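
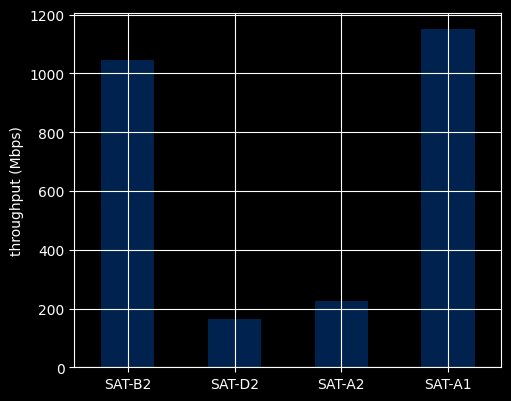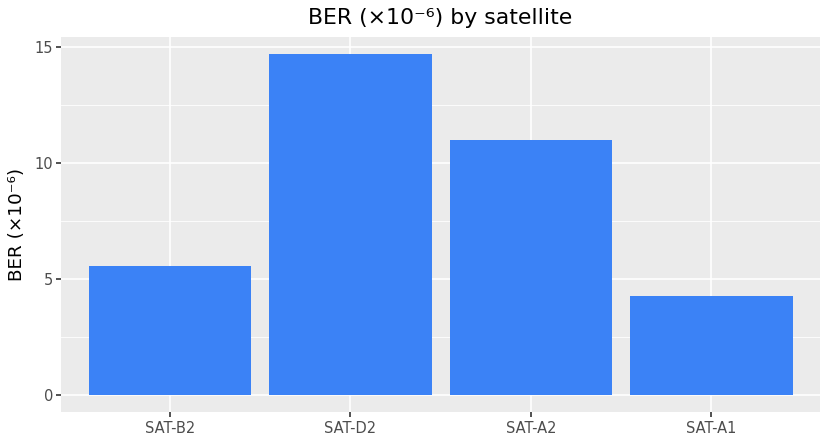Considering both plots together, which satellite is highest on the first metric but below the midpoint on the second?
SAT-A1

Chart 2 median BER (×10⁻⁶) ≈ 8; below-median satellites: SAT-B2, SAT-A1. Among those, SAT-A1 has the highest throughput (Mbps) (≈ 1200).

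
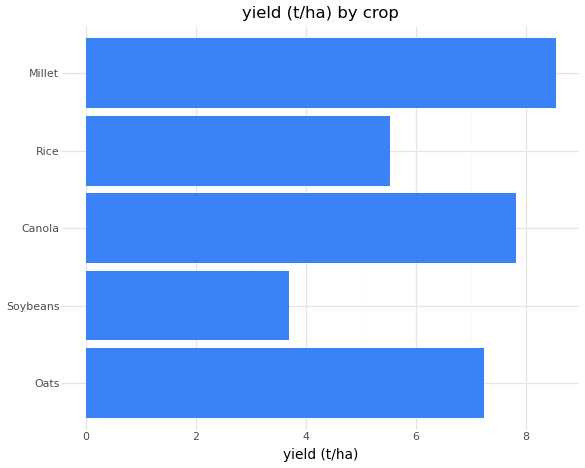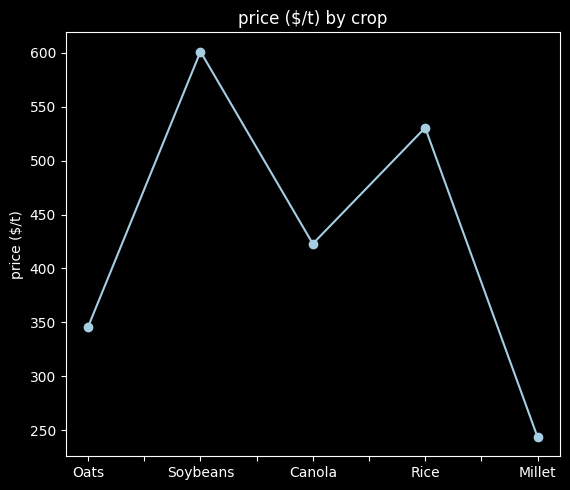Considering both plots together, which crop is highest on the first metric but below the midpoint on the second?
Chart 2 median price ($/t) ≈ 400; below-median crops: Oats, Millet. Among those, Millet has the highest yield (t/ha) (≈ 9).

Millet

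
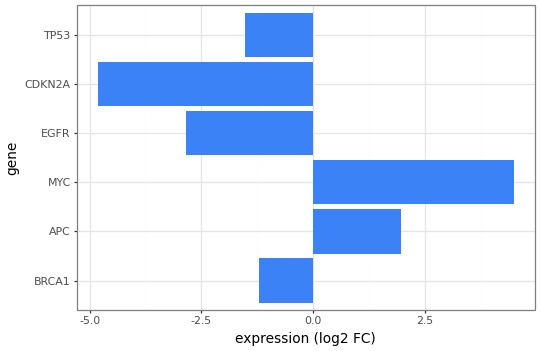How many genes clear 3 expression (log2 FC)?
1

Above 3: MYC.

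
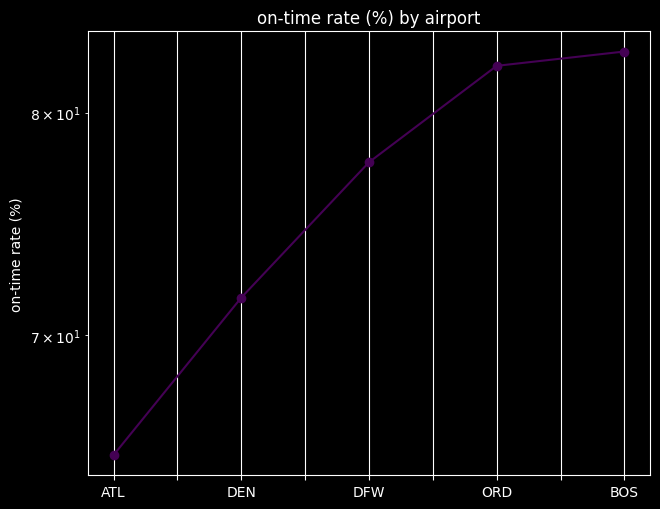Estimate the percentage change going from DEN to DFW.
≈ +8.3%

DEN ≈ 72, DFW ≈ 78; (78 − 72) / 72 ≈ +8.3%.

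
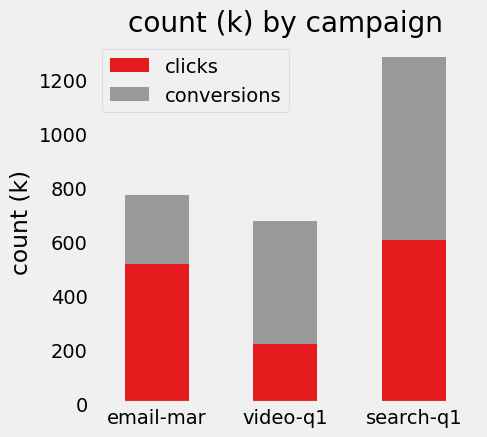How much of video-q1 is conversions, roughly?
conversions top ≈ 600, bottom ≈ 200; segment ≈ 400.

≈ 400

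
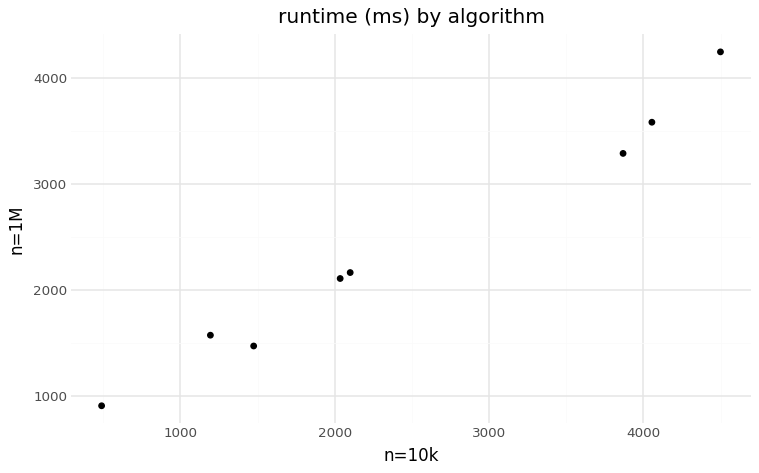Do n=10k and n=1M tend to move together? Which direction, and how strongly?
Points are positively correlated; strong (|r| ≈ 1.0).

positive, strong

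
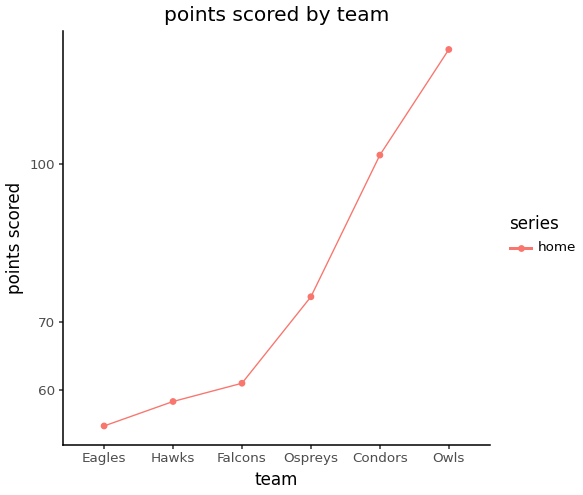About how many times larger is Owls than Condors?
≈ 1.3×

Owls ≈ 130, Condors ≈ 100; 130/100 ≈ 1.3.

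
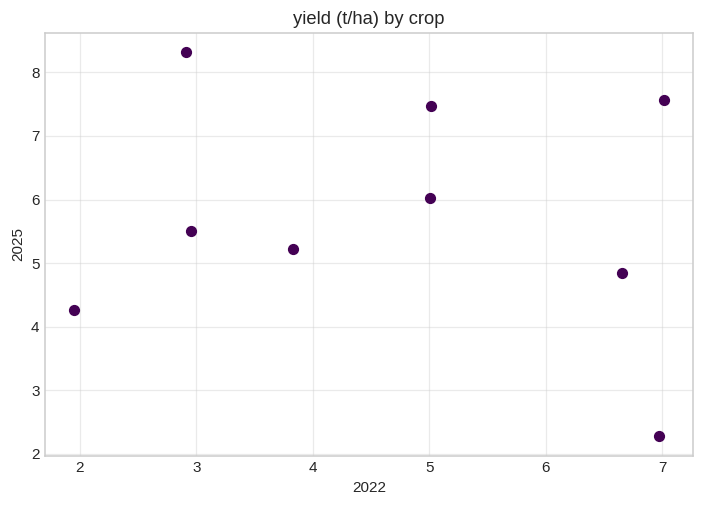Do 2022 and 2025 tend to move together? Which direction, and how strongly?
no clear correlation

Points are roughly uncorrelated; weak (|r| ≈ 0.2).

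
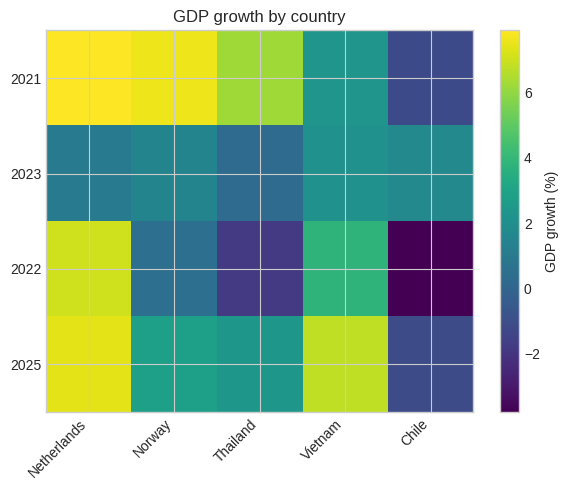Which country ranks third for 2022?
Norway

Top 4 for 2022: Netherlands ≈ 7, Vietnam ≈ 4, Norway ≈ 0, Thailand ≈ -2.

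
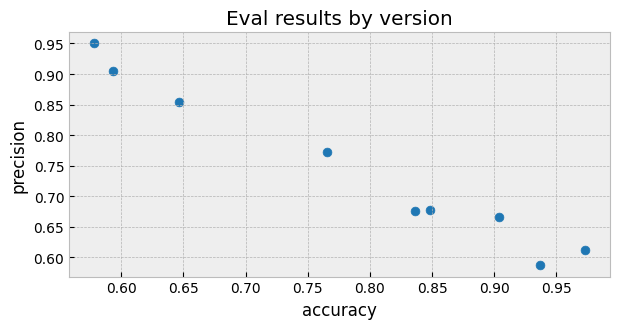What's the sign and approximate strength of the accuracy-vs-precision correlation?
negative, strong

Points are negatively correlated; strong (|r| ≈ 1.0).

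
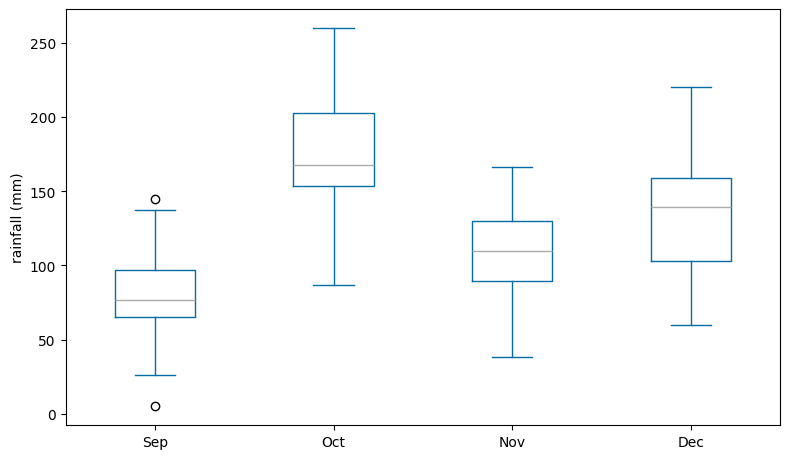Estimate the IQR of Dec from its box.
≈ 60

Q3 ≈ 160, Q1 ≈ 100; IQR ≈ 60.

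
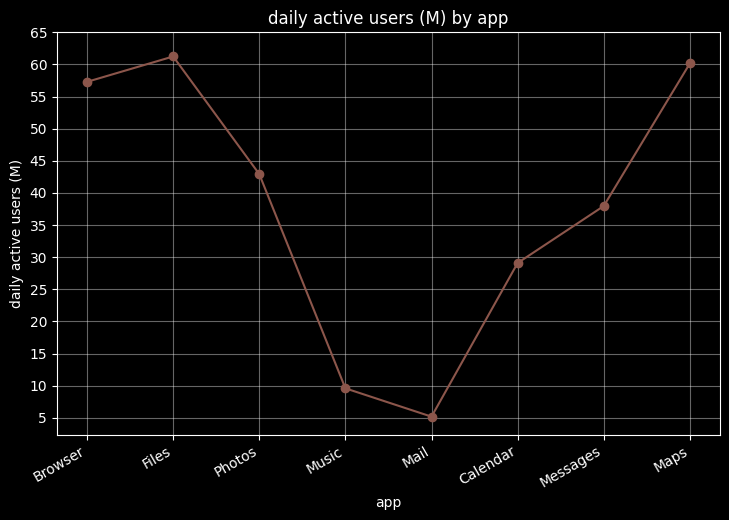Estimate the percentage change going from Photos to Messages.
≈ -11.1%

Photos ≈ 45, Messages ≈ 40; (40 − 45) / 45 ≈ -11.1%.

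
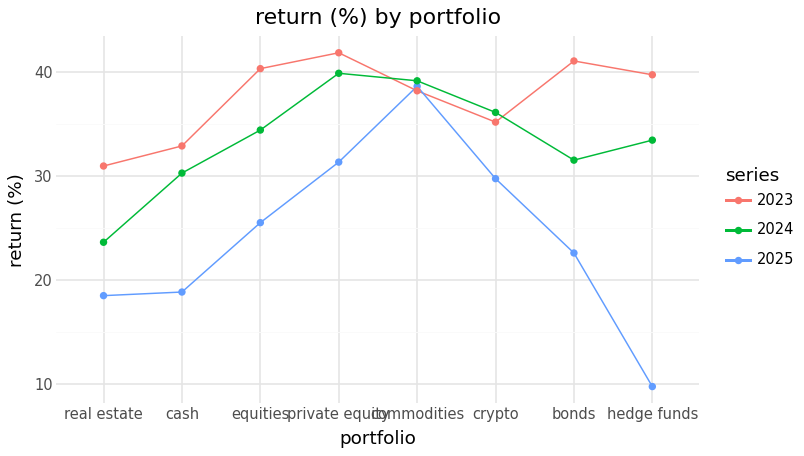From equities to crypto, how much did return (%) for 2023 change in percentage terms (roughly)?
≈ -12.5%

equities ≈ 40, crypto ≈ 35; (35 − 40) / 40 ≈ -12.5%.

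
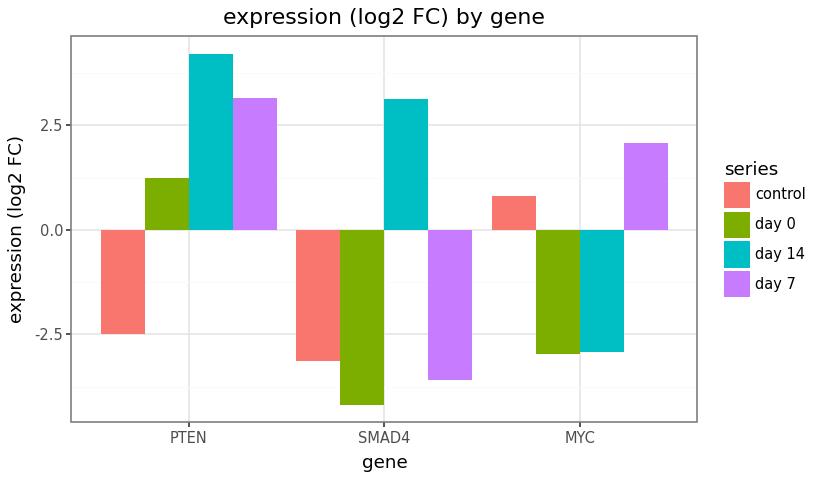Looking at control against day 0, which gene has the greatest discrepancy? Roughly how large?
MYC, ≈ 4 log2 FC

MYC: control ≈ 1, day 0 ≈ -3 → gap ≈ 4. Next-largest (PTEN) is only ≈ 3.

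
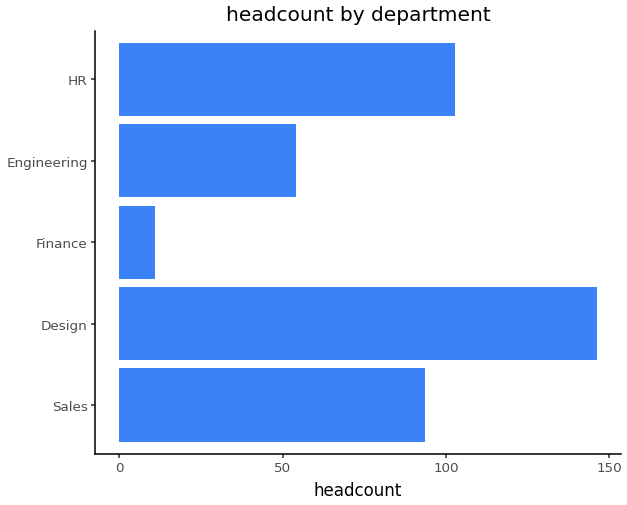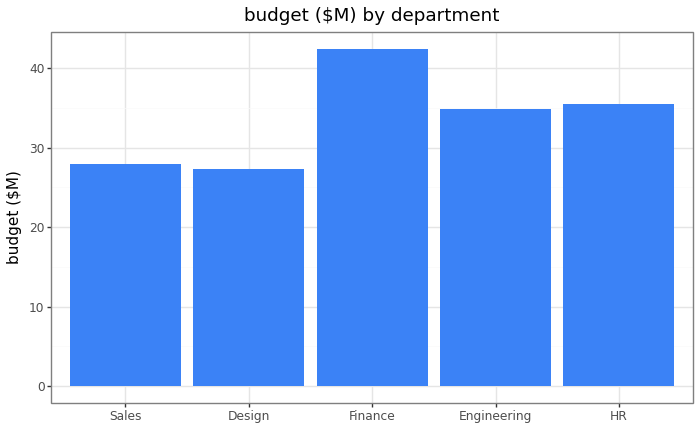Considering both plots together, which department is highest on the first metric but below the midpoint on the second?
Chart 2 median budget ($M) ≈ 35; below-median departments: Sales, Design. Among those, Design has the highest headcount (≈ 140).

Design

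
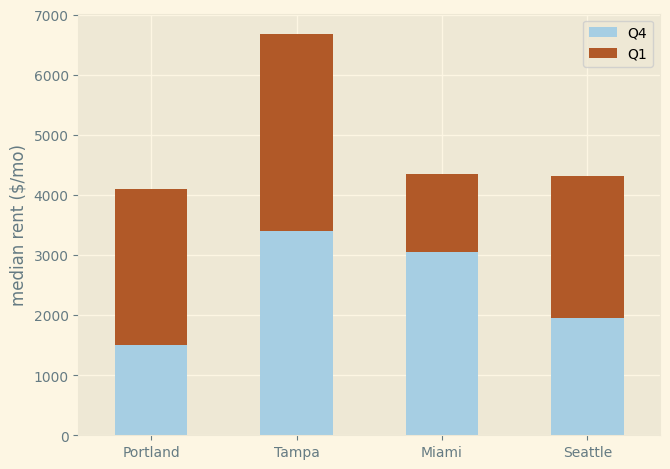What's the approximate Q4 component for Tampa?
≈ 3000

Q4 top ≈ 3000, bottom ≈ 0; segment ≈ 3000.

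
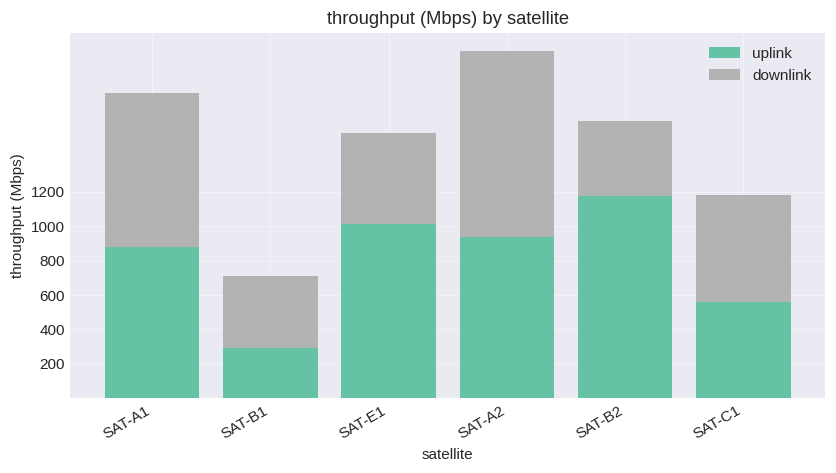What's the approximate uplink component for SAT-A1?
uplink top ≈ 800, bottom ≈ 0; segment ≈ 800.

≈ 800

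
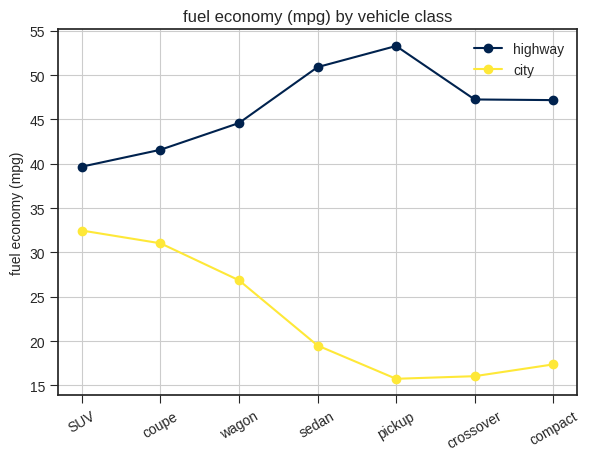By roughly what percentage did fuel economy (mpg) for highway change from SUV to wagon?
≈ +12.5%

SUV ≈ 40, wagon ≈ 45; (45 − 40) / 40 ≈ +12.5%.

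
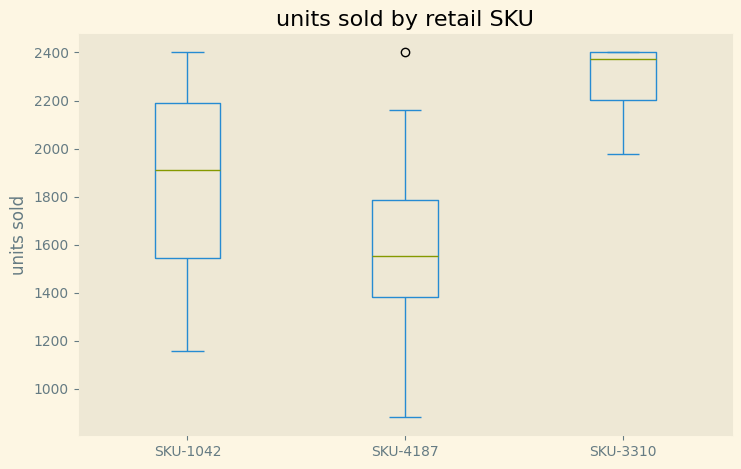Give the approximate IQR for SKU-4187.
Q3 ≈ 1800, Q1 ≈ 1400; IQR ≈ 400.

≈ 400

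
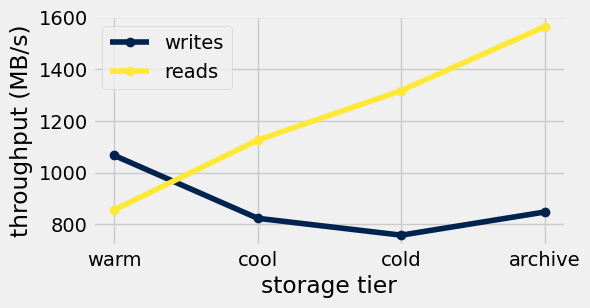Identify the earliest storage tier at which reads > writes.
cool

warm: reads ≈ 900 vs writes ≈ 1100 (not yet); cool: reads ≈ 1100 vs writes ≈ 800 (first crossover).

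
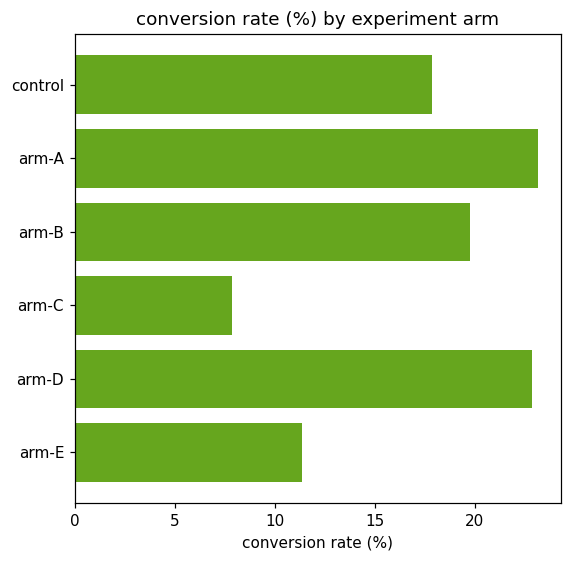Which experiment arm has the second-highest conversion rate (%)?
arm-D

Top 3: arm-A ≈ 24, arm-D ≈ 22, arm-B ≈ 20.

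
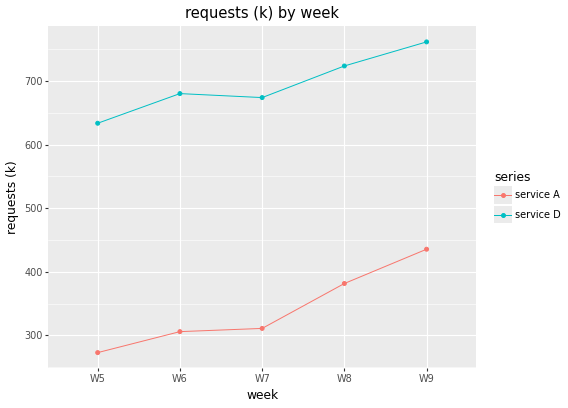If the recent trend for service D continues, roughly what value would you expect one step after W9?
Last three: 650, 700, 750 → slope ≈ 50/step → next ≈ 800.

≈ 800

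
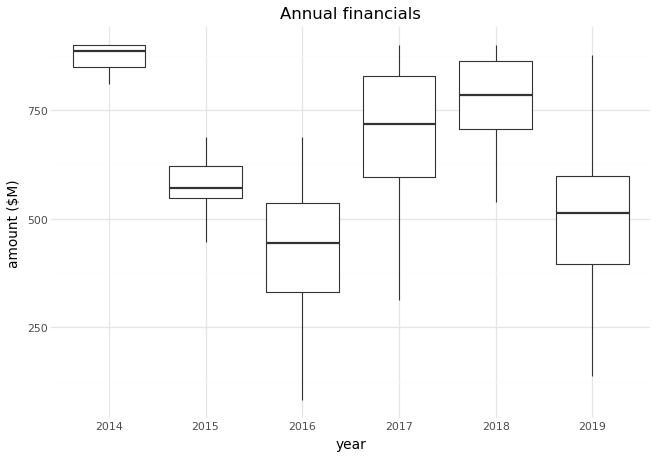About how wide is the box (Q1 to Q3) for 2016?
≈ 200

Q3 ≈ 550, Q1 ≈ 350; IQR ≈ 200.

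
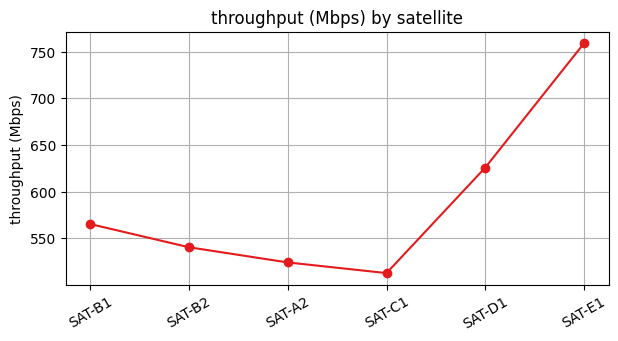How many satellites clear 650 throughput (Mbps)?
1

Above 650: SAT-E1.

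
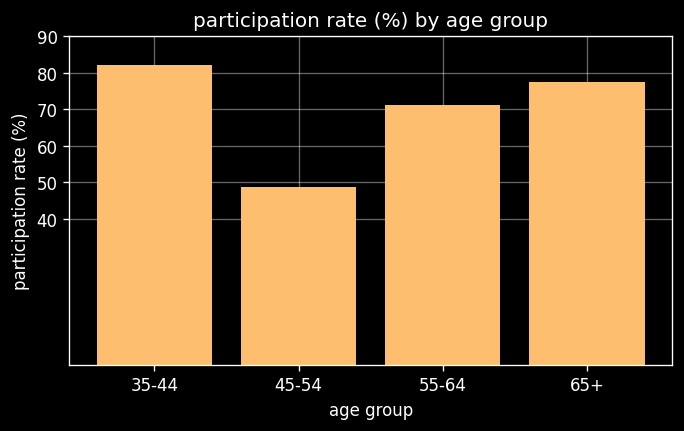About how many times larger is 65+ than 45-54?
≈ 1.6×

65+ ≈ 80, 45-54 ≈ 50; 80/50 ≈ 1.6.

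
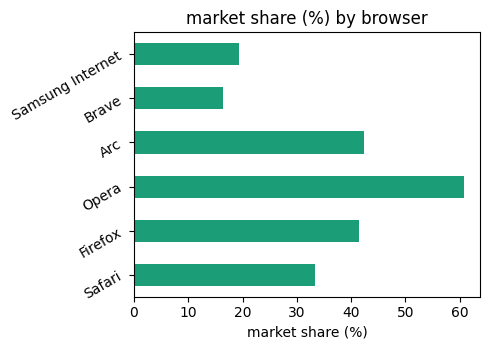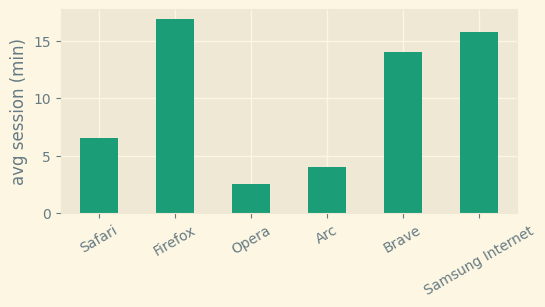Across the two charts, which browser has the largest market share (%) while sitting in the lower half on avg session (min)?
Opera

Chart 2 median avg session (min) ≈ 10; below-median browsers: Safari, Opera, Arc. Among those, Opera has the highest market share (%) (≈ 60).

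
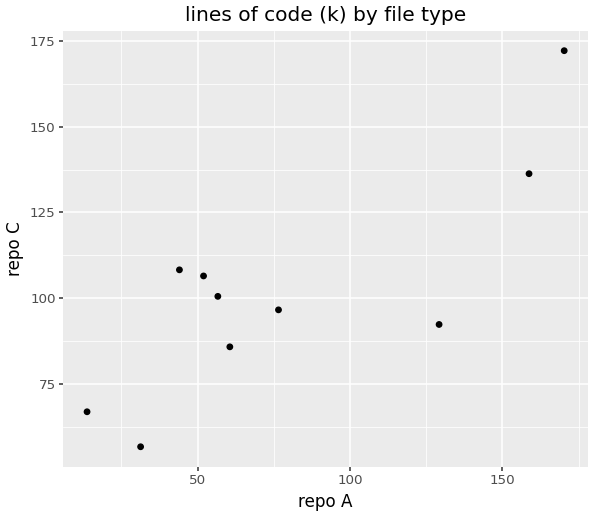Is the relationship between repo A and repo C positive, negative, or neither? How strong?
Points are positively correlated; strong (|r| ≈ 0.8).

positive, strong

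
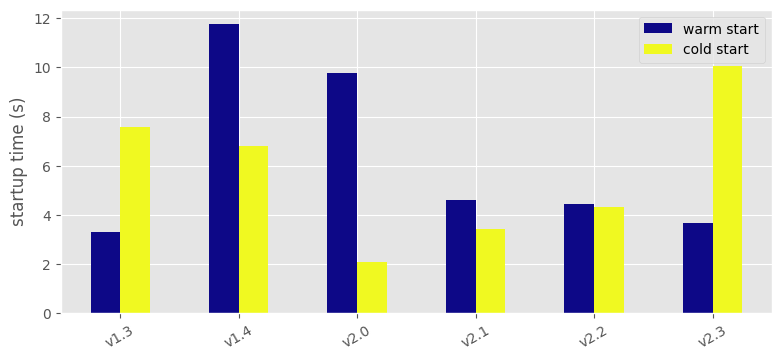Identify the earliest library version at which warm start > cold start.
v1.3: warm start ≈ 3 vs cold start ≈ 8 (not yet); v1.4: warm start ≈ 12 vs cold start ≈ 7 (first crossover).

v1.4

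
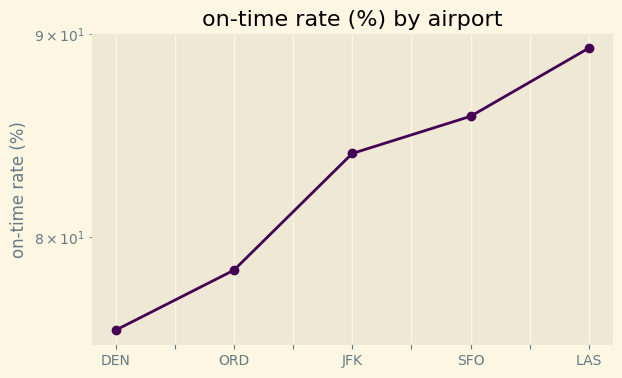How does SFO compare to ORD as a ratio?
SFO ≈ 86, ORD ≈ 78; 86/78 ≈ 1.1.

≈ 1.1×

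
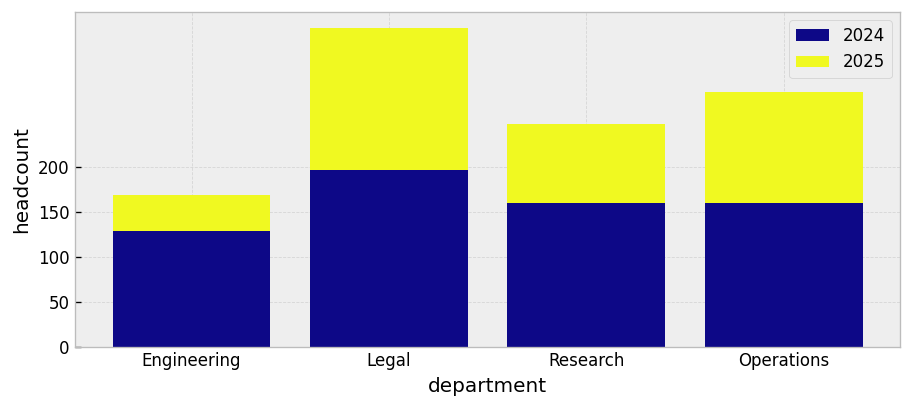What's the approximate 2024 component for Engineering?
≈ 150

2024 top ≈ 150, bottom ≈ 0; segment ≈ 150.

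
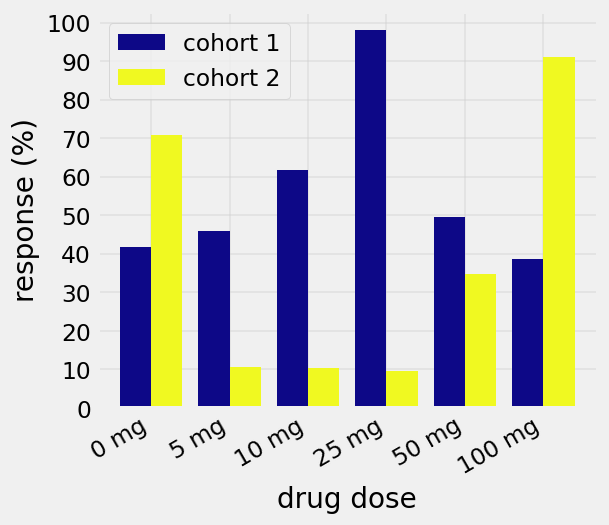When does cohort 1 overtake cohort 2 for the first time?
5 mg

0 mg: cohort 1 ≈ 40 vs cohort 2 ≈ 70 (not yet); 5 mg: cohort 1 ≈ 50 vs cohort 2 ≈ 10 (first crossover).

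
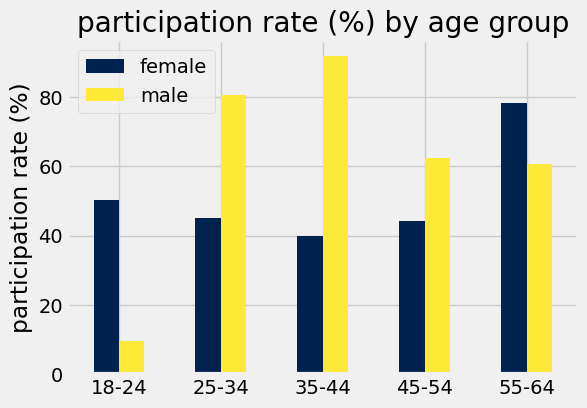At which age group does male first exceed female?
25-34

18-24: male ≈ 10 vs female ≈ 50 (not yet); 25-34: male ≈ 80 vs female ≈ 50 (first crossover).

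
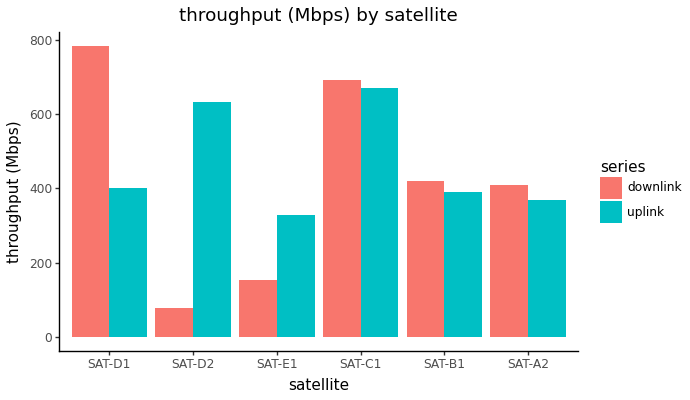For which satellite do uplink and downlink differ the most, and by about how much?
SAT-D2: uplink ≈ 600, downlink ≈ 100 → gap ≈ 500. Next-largest (SAT-D1) is only ≈ 400.

SAT-D2, ≈ 500 Mbps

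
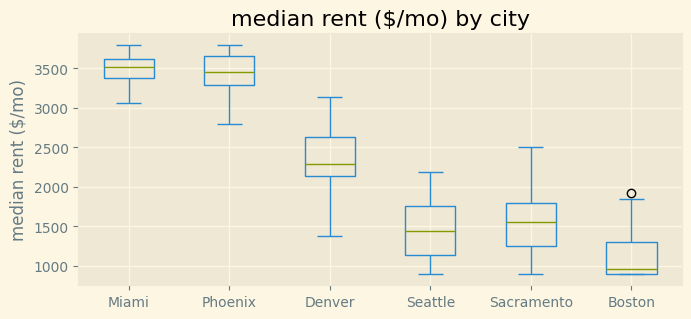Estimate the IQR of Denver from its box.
≈ 500

Q3 ≈ 2500, Q1 ≈ 2000; IQR ≈ 500.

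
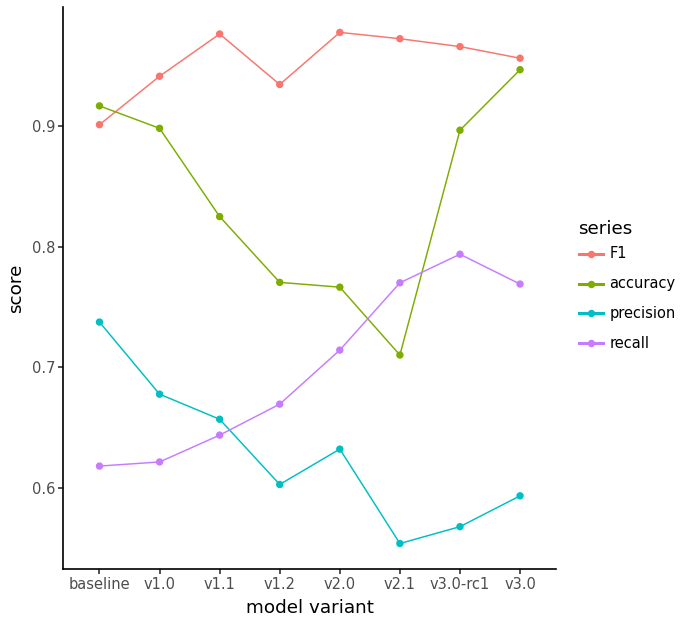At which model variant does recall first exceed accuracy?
v2.0: recall ≈ 0.70 vs accuracy ≈ 0.75 (not yet); v2.1: recall ≈ 0.75 vs accuracy ≈ 0.70 (first crossover).

v2.1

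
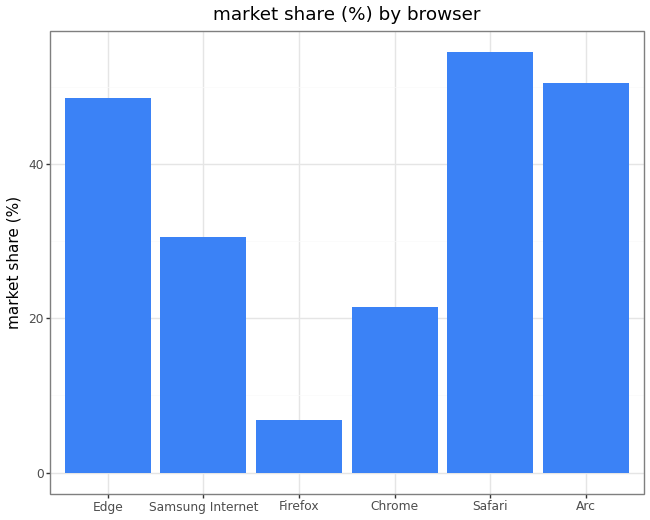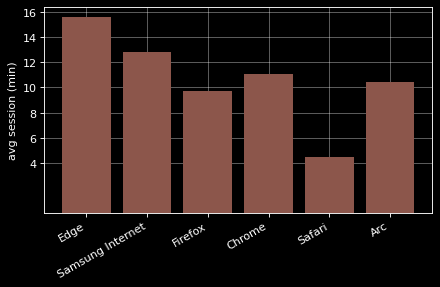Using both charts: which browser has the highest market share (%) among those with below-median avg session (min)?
Safari

Chart 2 median avg session (min) ≈ 10; below-median browsers: Firefox, Safari, Arc. Among those, Safari has the highest market share (%) (≈ 55).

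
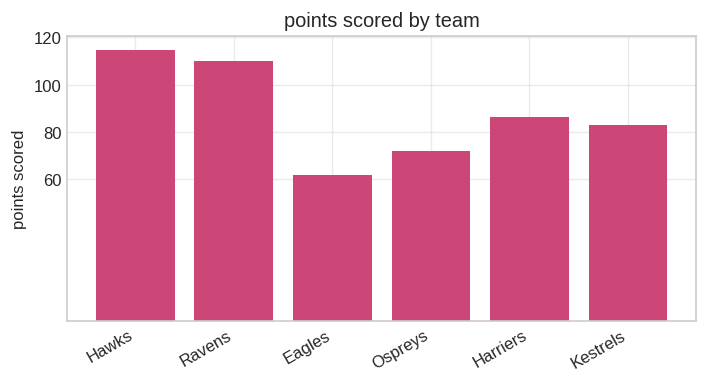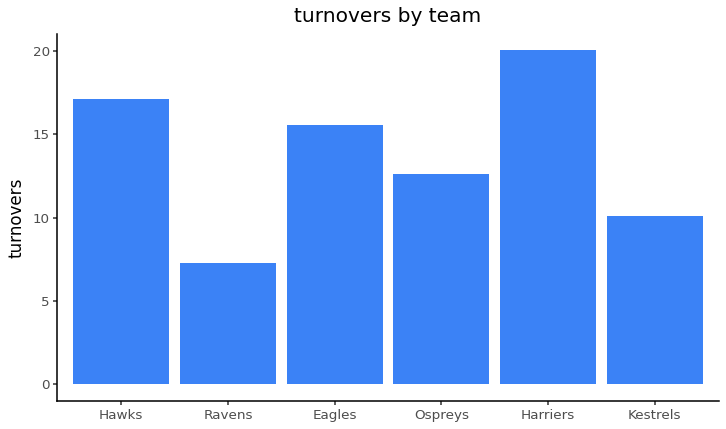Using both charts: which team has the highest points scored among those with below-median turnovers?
Chart 2 median turnovers ≈ 14; below-median teams: Ravens, Ospreys, Kestrels. Among those, Ravens has the highest points scored (≈ 100).

Ravens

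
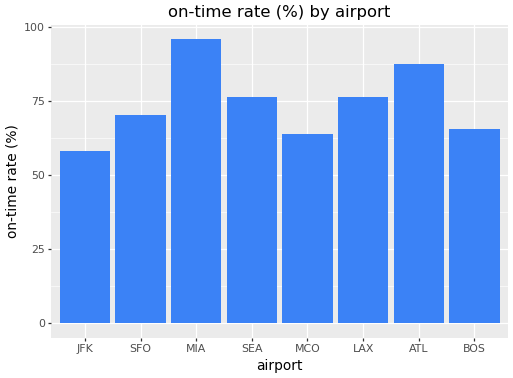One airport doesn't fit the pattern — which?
MIA ≈ 100; the rest sit between ≈ 60 and ≈ 90.

MIA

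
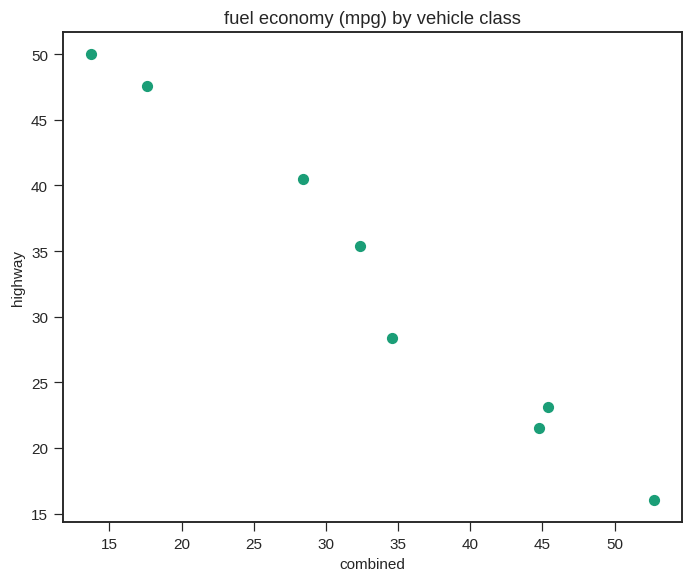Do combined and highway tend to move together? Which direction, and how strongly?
negative, strong

Points are negatively correlated; strong (|r| ≈ 1.0).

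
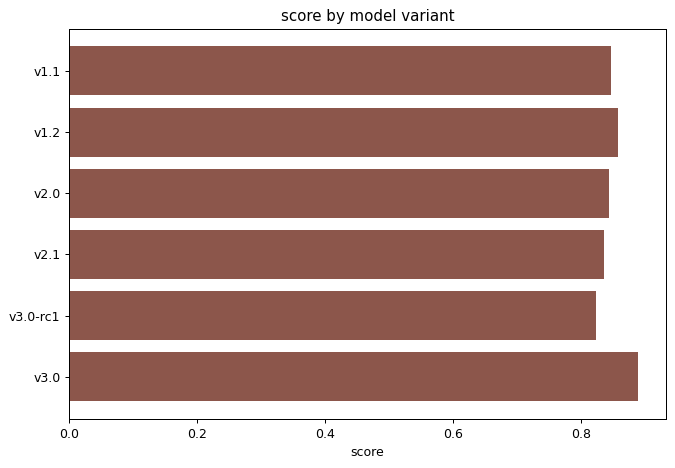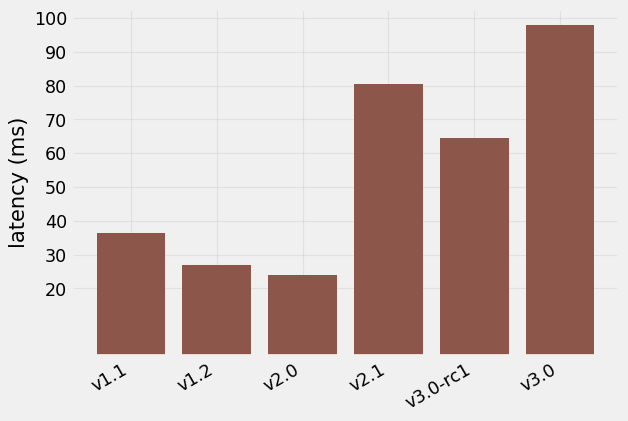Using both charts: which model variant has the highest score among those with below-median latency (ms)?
v1.2

Chart 2 median latency (ms) ≈ 50; below-median model variants: v1.1, v1.2, v2.0. Among those, v1.2 has the highest score (≈ 0.9).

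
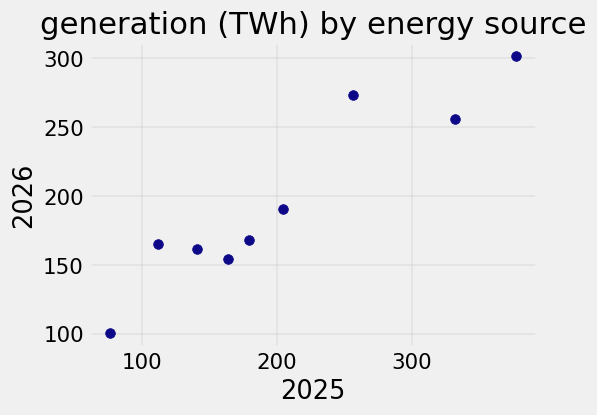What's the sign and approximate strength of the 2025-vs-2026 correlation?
Points are positively correlated; strong (|r| ≈ 0.9).

positive, strong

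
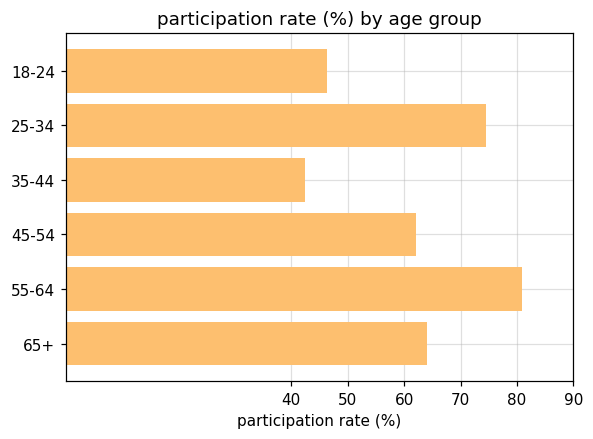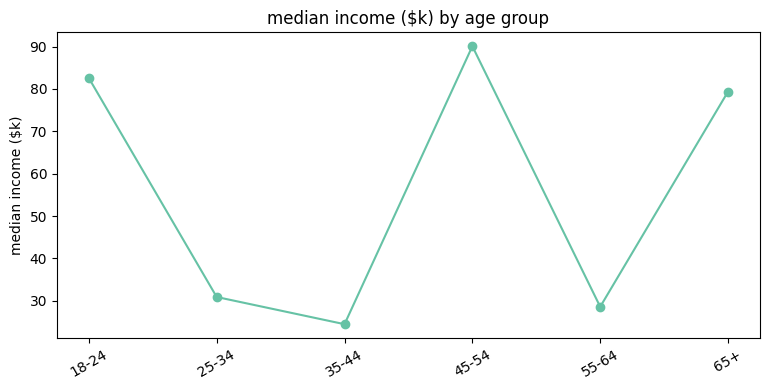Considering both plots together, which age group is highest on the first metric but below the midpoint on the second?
55-64

Chart 2 median median income ($k) ≈ 60; below-median age groups: 25-34, 35-44, 55-64. Among those, 55-64 has the highest participation rate (%) (≈ 80).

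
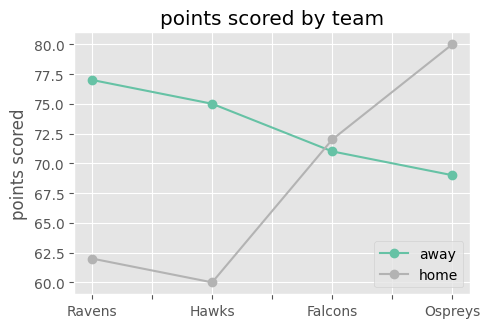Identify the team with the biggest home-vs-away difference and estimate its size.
Hawks, ≈ 16

Hawks: home ≈ 60, away ≈ 76 → gap ≈ 16. Next-largest (Ravens) is only ≈ 14.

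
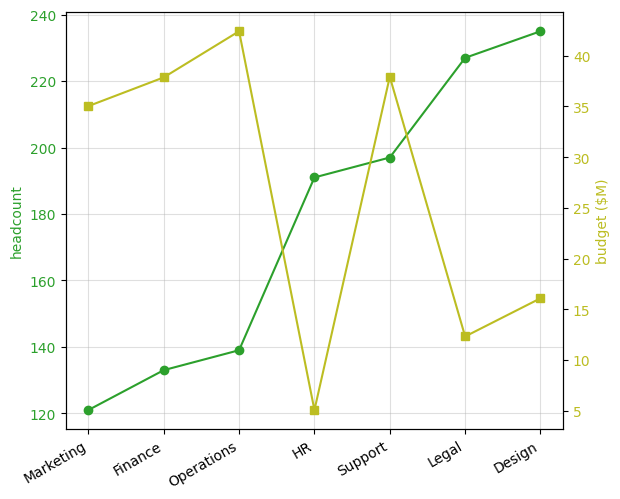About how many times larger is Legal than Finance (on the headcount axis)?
≈ 1.77×

Legal ≈ 230, Finance ≈ 130; 230/130 ≈ 1.77.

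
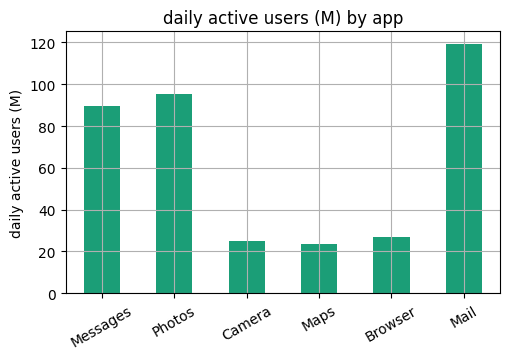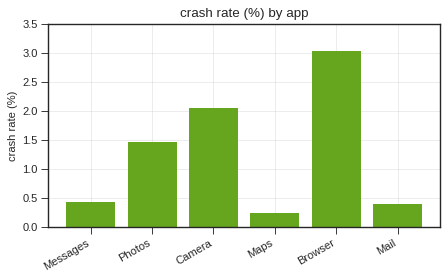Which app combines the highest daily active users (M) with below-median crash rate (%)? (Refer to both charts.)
Mail

Chart 2 median crash rate (%) ≈ 1; below-median apps: Messages, Maps, Mail. Among those, Mail has the highest daily active users (M) (≈ 120).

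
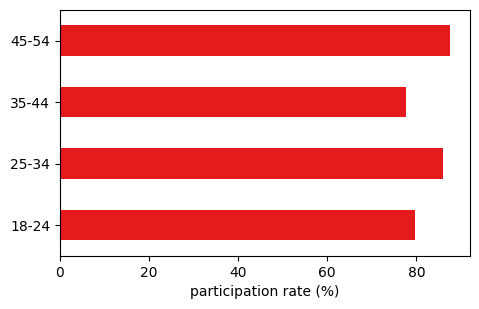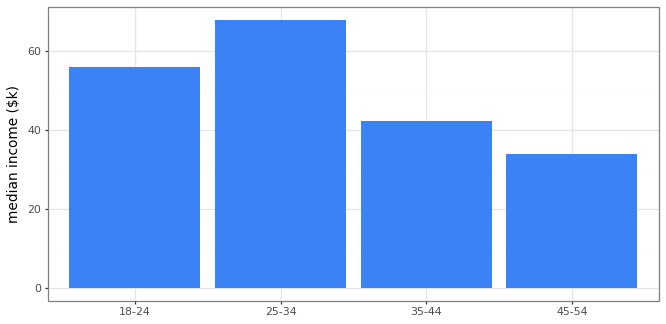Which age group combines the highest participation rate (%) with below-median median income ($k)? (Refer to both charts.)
Chart 2 median median income ($k) ≈ 50; below-median age groups: 35-44, 45-54. Among those, 45-54 has the highest participation rate (%) (≈ 90).

45-54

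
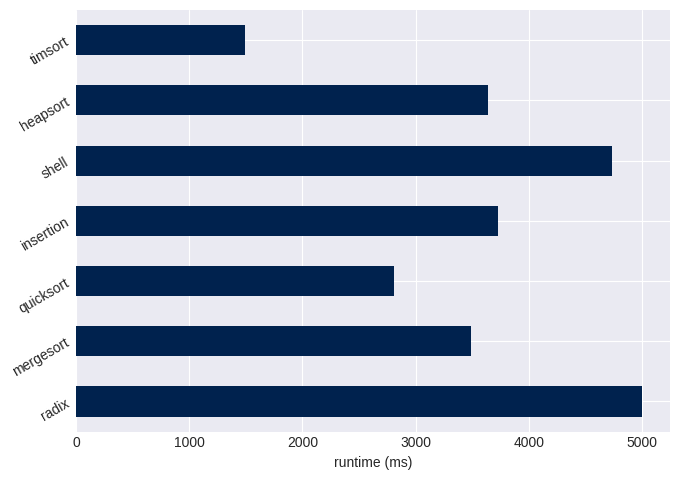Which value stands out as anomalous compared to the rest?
timsort ≈ 1500; the rest sit between ≈ 3000 and ≈ 5000.

timsort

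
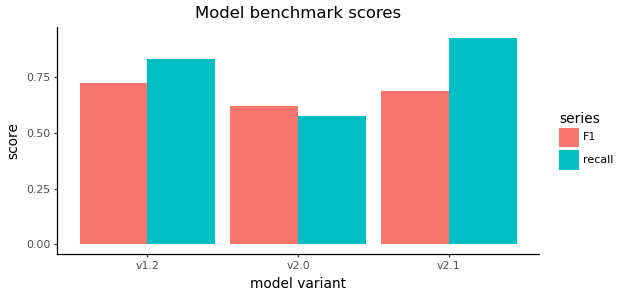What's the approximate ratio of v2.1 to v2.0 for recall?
≈ 1.5×

v2.1 ≈ 0.9, v2.0 ≈ 0.6; 0.9/0.6 ≈ 1.5.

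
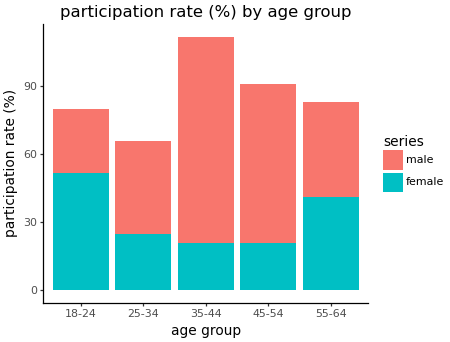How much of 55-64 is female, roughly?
female top ≈ 40, bottom ≈ 0; segment ≈ 40.

≈ 40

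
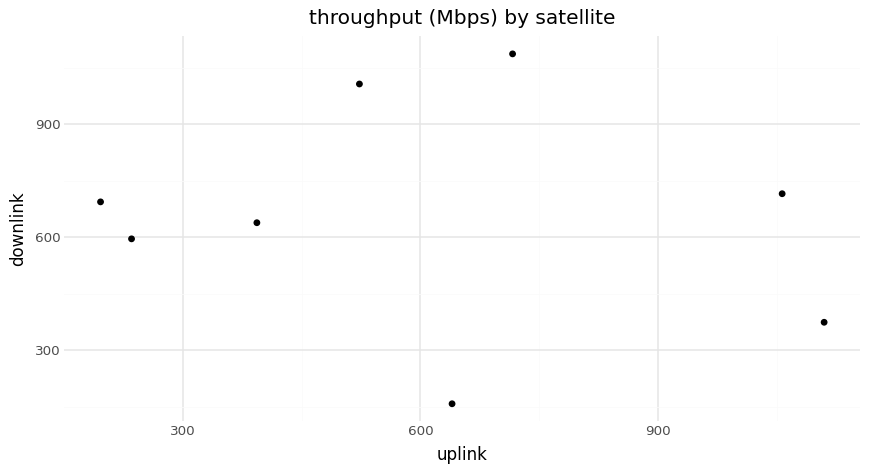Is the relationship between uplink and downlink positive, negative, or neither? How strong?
Points are roughly uncorrelated; weak (|r| ≈ 0.1).

no clear correlation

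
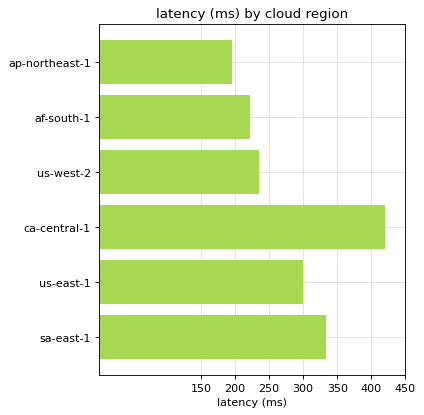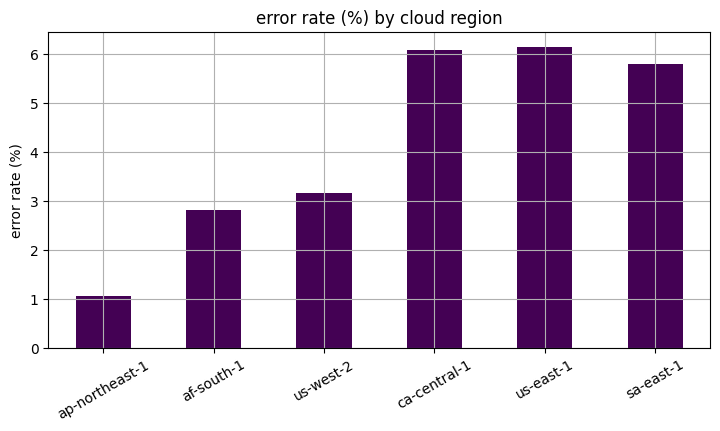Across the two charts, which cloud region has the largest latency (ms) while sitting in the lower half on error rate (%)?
us-west-2

Chart 2 median error rate (%) ≈ 4; below-median cloud regions: ap-northeast-1, af-south-1, us-west-2. Among those, us-west-2 has the highest latency (ms) (≈ 250).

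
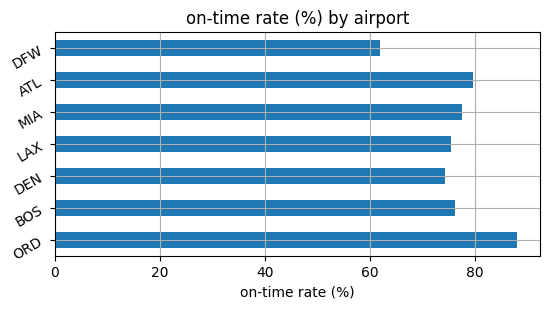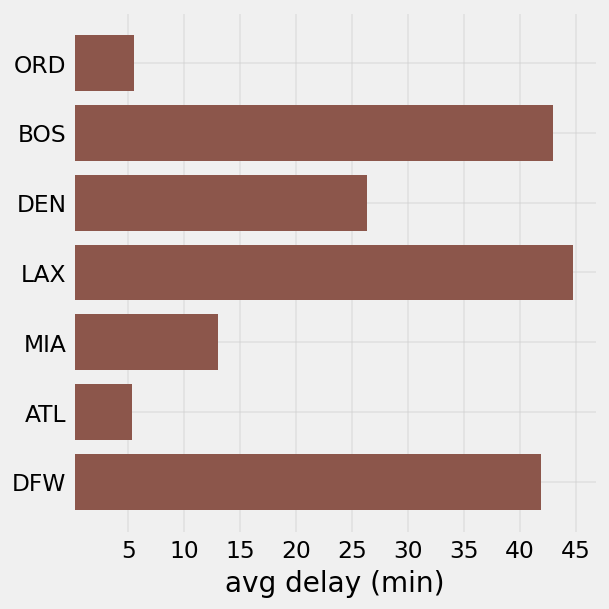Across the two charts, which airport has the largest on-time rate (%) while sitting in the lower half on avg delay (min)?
ORD

Chart 2 median avg delay (min) ≈ 25; below-median airports: ORD, MIA, ATL. Among those, ORD has the highest on-time rate (%) (≈ 90).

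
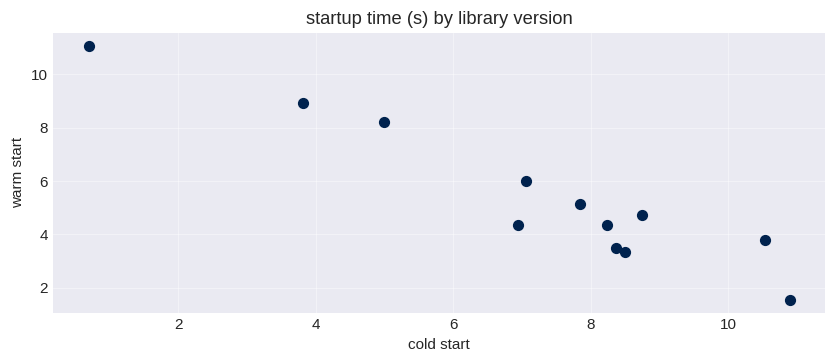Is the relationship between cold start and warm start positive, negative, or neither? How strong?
negative, strong

Points are negatively correlated; strong (|r| ≈ 1.0).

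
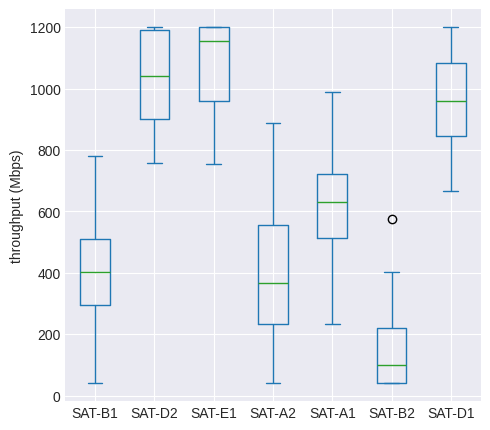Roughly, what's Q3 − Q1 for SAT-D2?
≈ 300

Q3 ≈ 1200, Q1 ≈ 900; IQR ≈ 300.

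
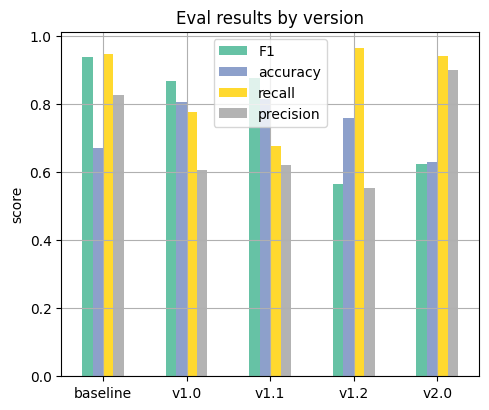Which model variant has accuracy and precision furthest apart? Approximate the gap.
v2.0, ≈ 0.3

v2.0: accuracy ≈ 0.6, precision ≈ 0.9 → gap ≈ 0.3. Next-largest (v1.2) is only ≈ 0.2.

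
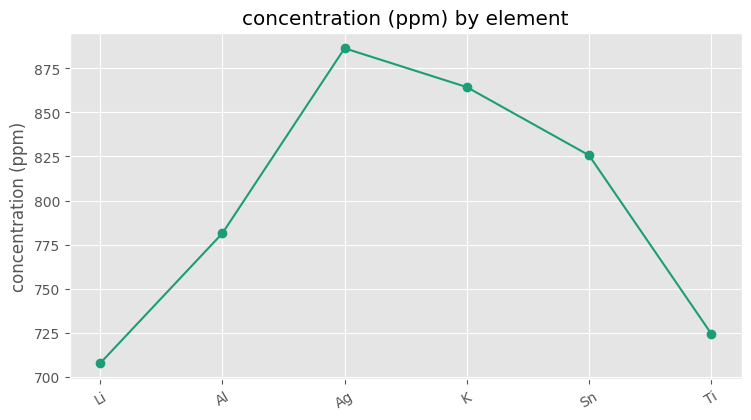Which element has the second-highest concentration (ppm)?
K

Top 3: Ag ≈ 880, K ≈ 860, Sn ≈ 820.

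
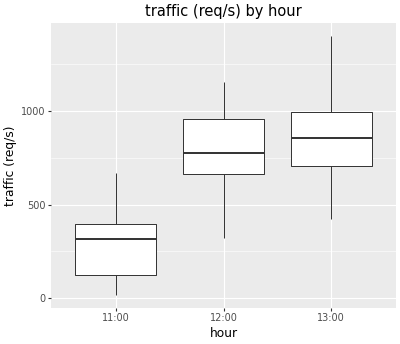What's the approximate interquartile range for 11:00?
≈ 250

Q3 ≈ 400, Q1 ≈ 150; IQR ≈ 250.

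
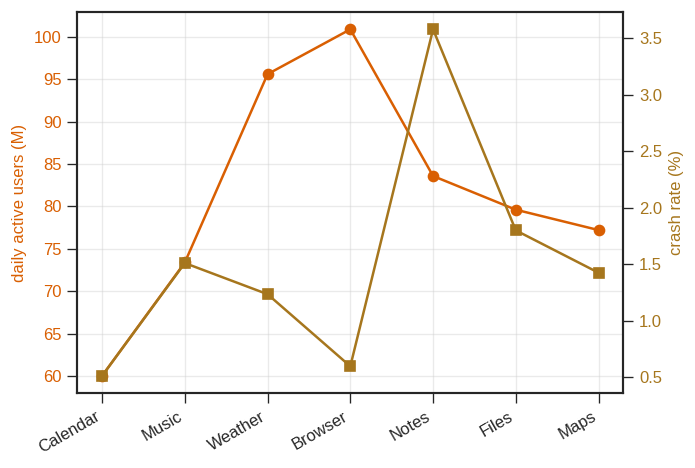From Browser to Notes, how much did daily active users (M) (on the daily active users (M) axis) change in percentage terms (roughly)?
Browser ≈ 100, Notes ≈ 85; (85 − 100) / 100 ≈ -15%.

≈ -15%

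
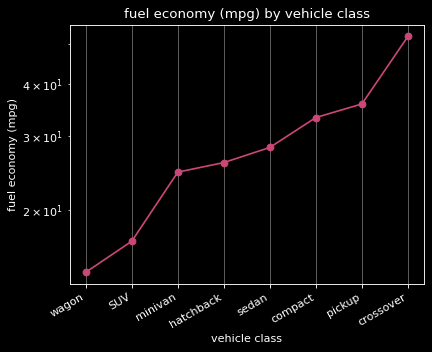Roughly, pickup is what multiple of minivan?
pickup ≈ 35, minivan ≈ 25; 35/25 ≈ 1.4.

≈ 1.4×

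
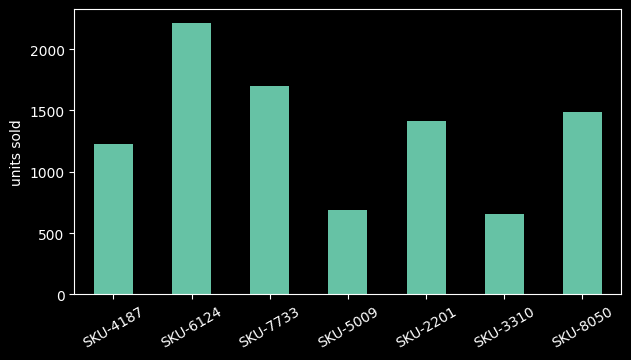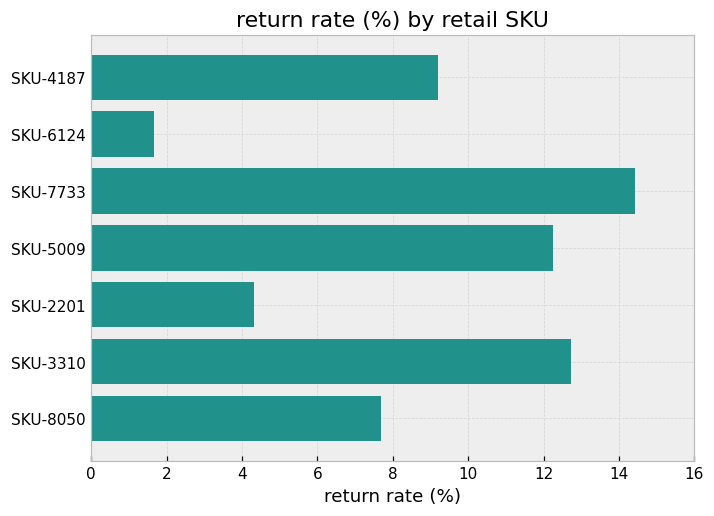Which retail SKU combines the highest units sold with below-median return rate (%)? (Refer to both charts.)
SKU-6124

Chart 2 median return rate (%) ≈ 10; below-median retail SKUs: SKU-6124, SKU-2201, SKU-8050. Among those, SKU-6124 has the highest units sold (≈ 2000).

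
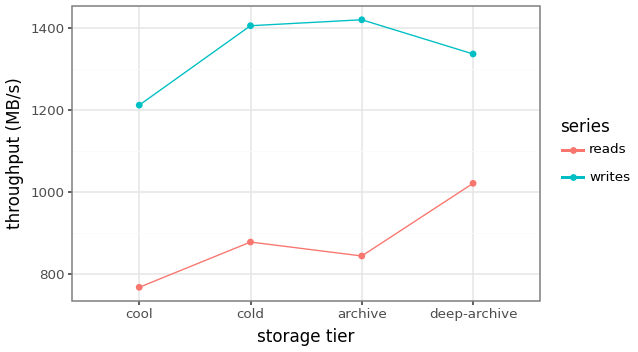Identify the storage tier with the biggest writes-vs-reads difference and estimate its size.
archive, ≈ 600 MB/s

archive: writes ≈ 1400, reads ≈ 800 → gap ≈ 600. Next-largest (cold) is only ≈ 500.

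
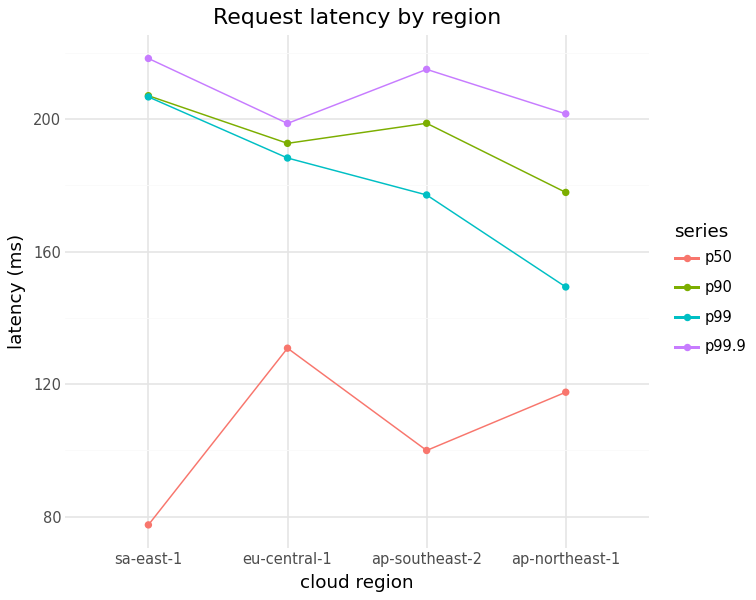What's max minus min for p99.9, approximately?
Max sa-east-1 ≈ 220, min eu-central-1 ≈ 200; range ≈ 20.

≈ 20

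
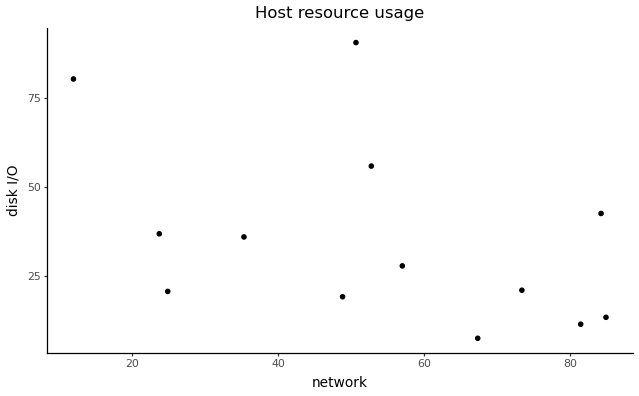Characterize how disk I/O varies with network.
negative, moderate

Points are negatively correlated; moderate (|r| ≈ 0.5).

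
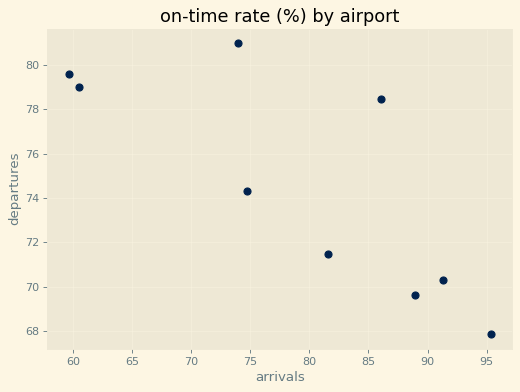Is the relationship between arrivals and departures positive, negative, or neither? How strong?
Points are negatively correlated; strong (|r| ≈ 0.8).

negative, strong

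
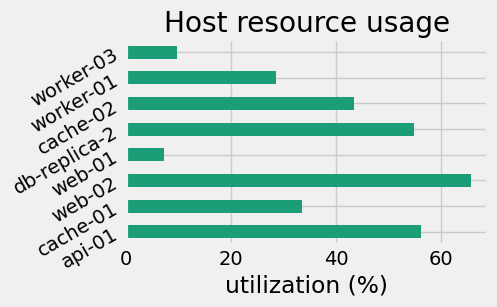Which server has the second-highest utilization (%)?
api-01

Top 3: web-02 ≈ 70, api-01 ≈ 60, db-replica-2 ≈ 50.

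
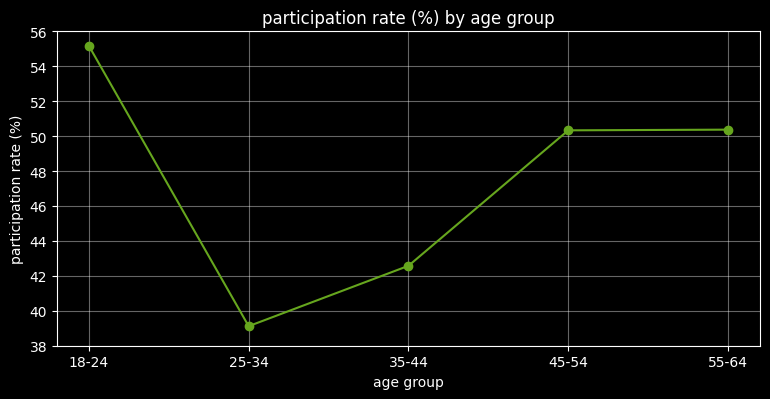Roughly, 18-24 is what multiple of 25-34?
≈ 1.4×

18-24 ≈ 56, 25-34 ≈ 40; 56/40 ≈ 1.4.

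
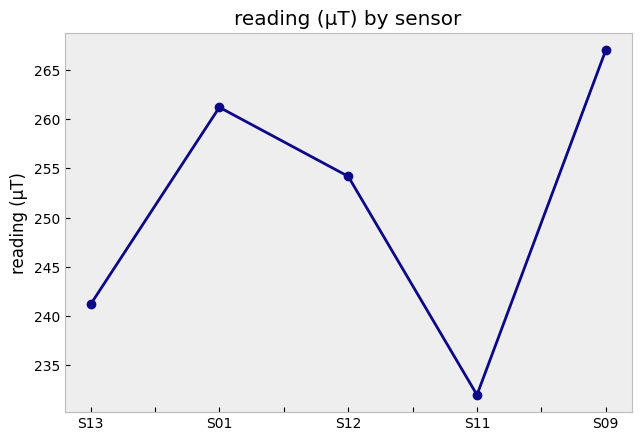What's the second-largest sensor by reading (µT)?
Top 3: S09 ≈ 265, S01 ≈ 260, S12 ≈ 255.

S01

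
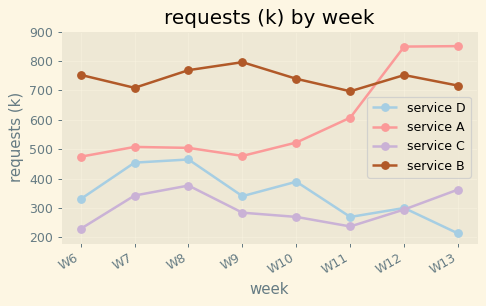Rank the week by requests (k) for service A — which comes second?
W12

Top 3 for service A: W13 ≈ 900, W12 ≈ 800, W11 ≈ 600.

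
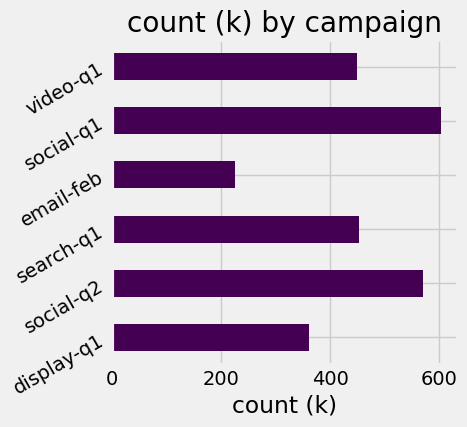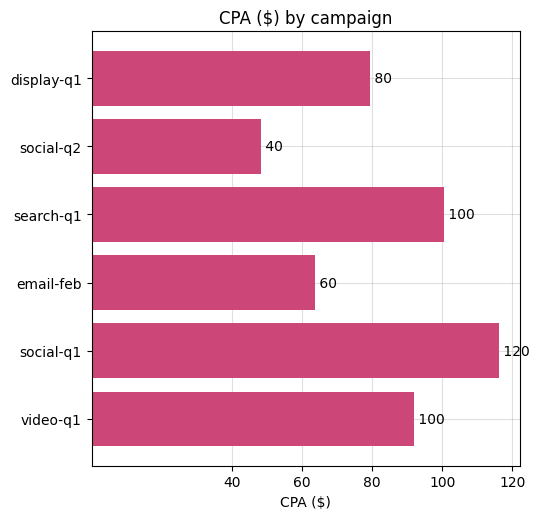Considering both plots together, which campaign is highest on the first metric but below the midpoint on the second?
social-q2

Chart 2 median CPA ($) ≈ 80; below-median campaigns: display-q1, social-q2, email-feb. Among those, social-q2 has the highest count (k) (≈ 600).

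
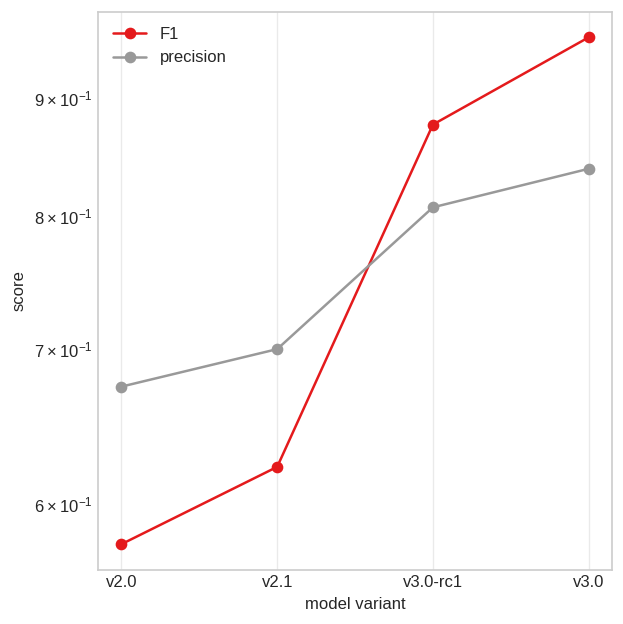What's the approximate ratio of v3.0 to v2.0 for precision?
v3.0 ≈ 0.85, v2.0 ≈ 0.65; 0.85/0.65 ≈ 1.31.

≈ 1.31×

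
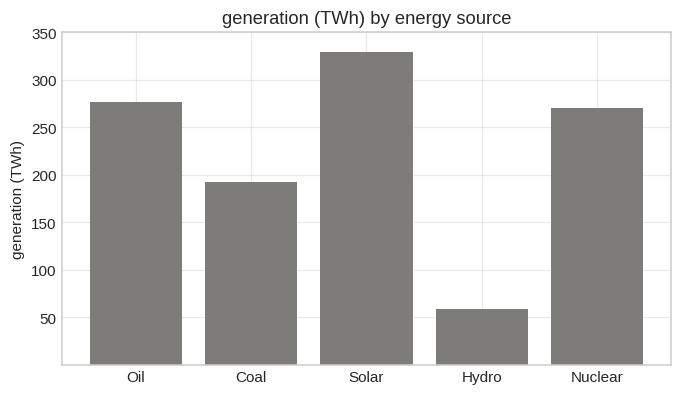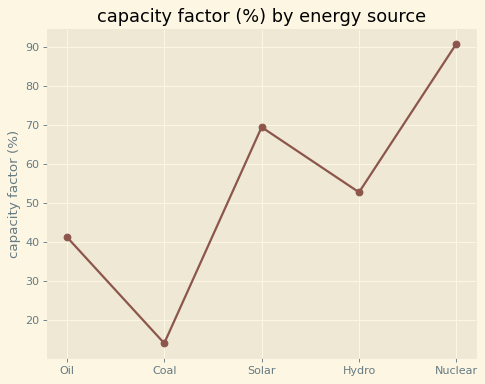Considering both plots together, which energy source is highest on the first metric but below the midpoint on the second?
Oil

Chart 2 median capacity factor (%) ≈ 50; below-median energy sources: Oil, Coal. Among those, Oil has the highest generation (TWh) (≈ 300).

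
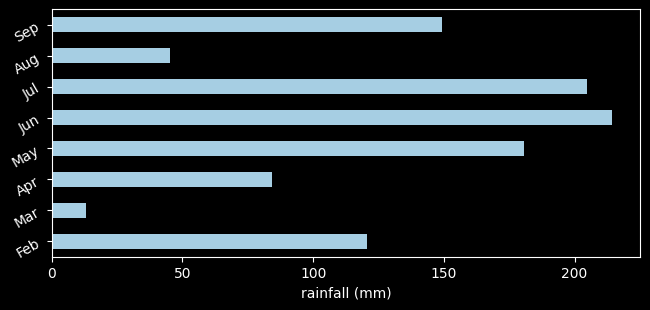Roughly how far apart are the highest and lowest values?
Max Jun ≈ 220, min Mar ≈ 20; range ≈ 200.

≈ 200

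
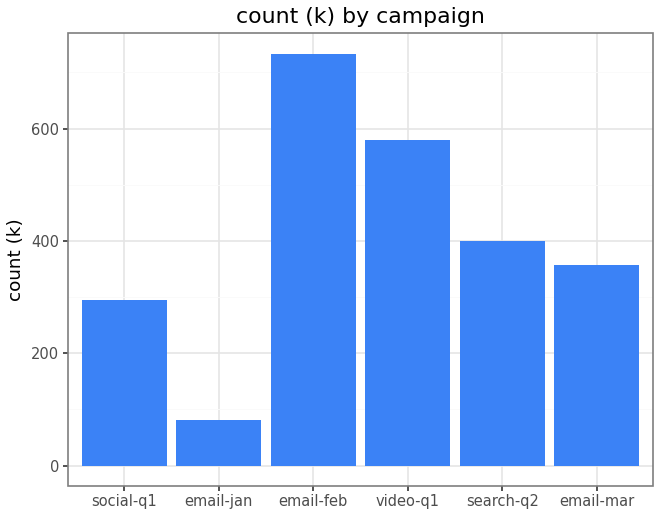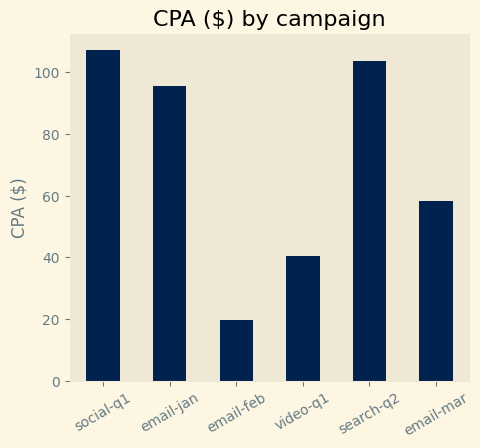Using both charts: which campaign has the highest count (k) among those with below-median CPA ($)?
Chart 2 median CPA ($) ≈ 80; below-median campaigns: email-feb, video-q1, email-mar. Among those, email-feb has the highest count (k) (≈ 700).

email-feb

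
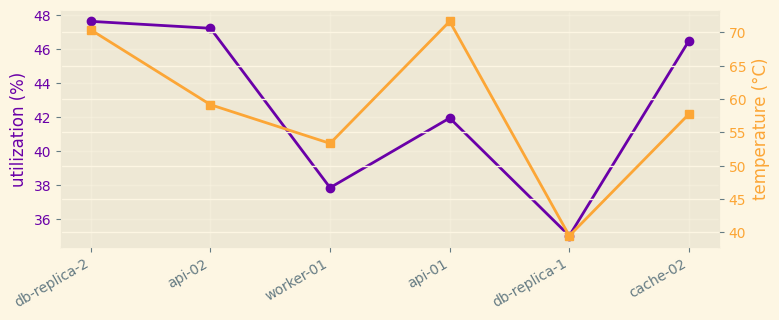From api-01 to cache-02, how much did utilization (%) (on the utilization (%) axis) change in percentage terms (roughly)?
≈ +9.5%

api-01 ≈ 42, cache-02 ≈ 46; (46 − 42) / 42 ≈ +9.5%.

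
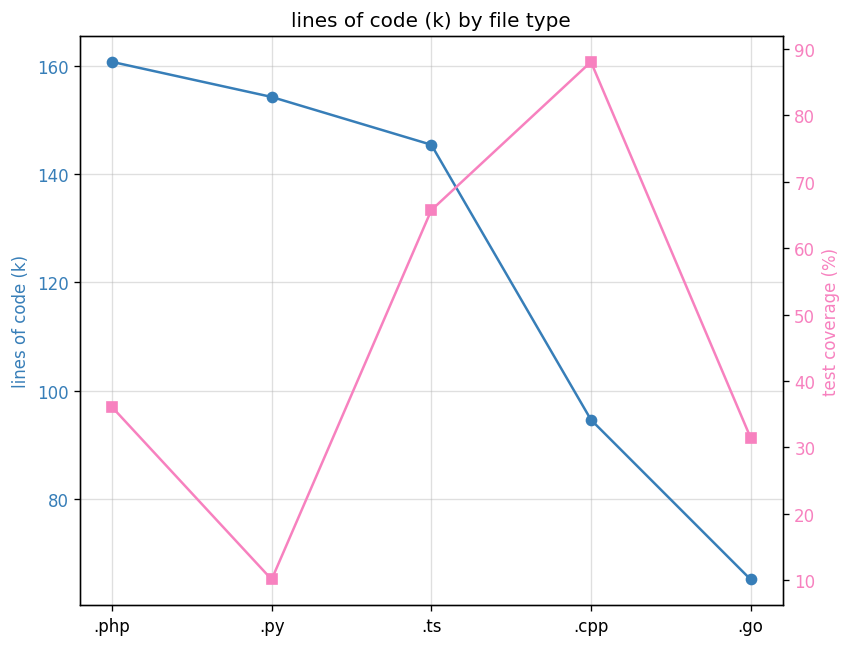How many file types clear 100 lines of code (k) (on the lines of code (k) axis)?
3

Above 100: .php, .py, .ts.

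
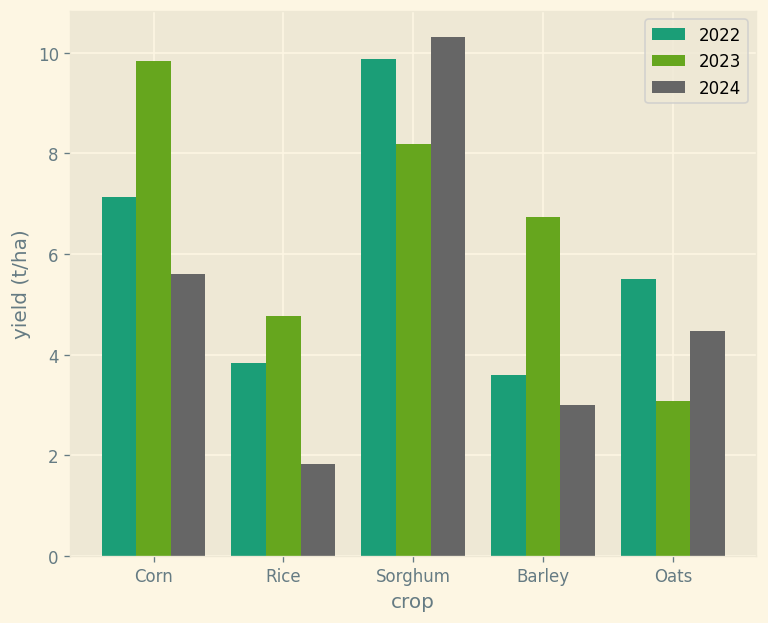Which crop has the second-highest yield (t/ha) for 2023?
Top 3 for 2023: Corn ≈ 10, Sorghum ≈ 8, Barley ≈ 7.

Sorghum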